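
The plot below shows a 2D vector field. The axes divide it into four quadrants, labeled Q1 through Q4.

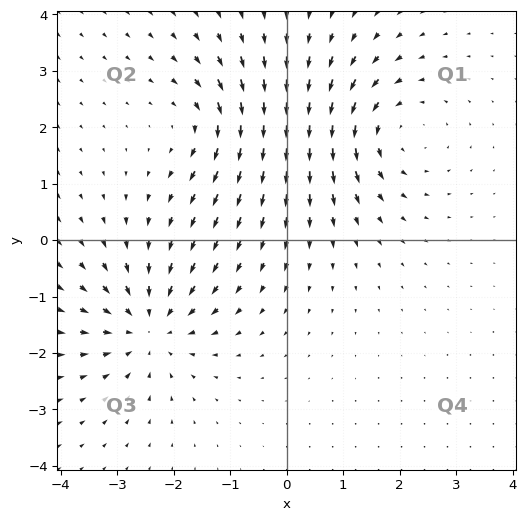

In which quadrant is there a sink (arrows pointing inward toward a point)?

The sink sits at approximately (-2.4, -1.5), which lies in quadrant Q3. The divergence there is about -5, negative as expected for a sink.

Q3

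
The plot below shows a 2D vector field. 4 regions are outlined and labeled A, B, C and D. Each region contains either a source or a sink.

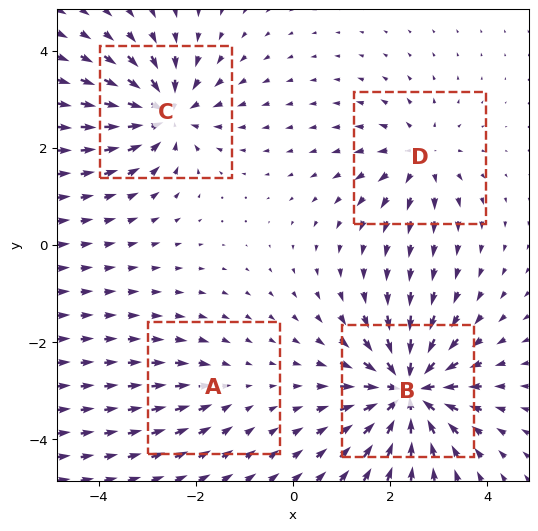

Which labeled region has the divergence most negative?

Divergence at each region's feature centre — A: about -2, B: about -8, C: about -6, D: about +4. Region B is most negative.

B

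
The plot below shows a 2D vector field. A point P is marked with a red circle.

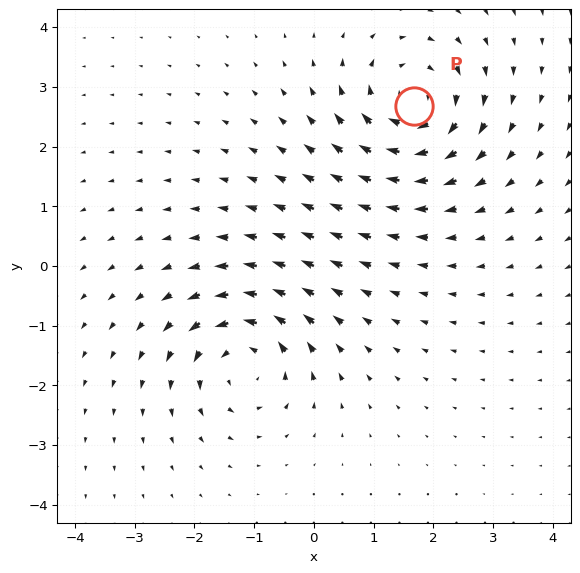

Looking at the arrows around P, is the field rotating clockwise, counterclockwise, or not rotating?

clockwise

Near P at (1.7, 2.7) the arrows circulate clockwise. The curl (z-component) there is about -4; negative curl means clockwise rotation.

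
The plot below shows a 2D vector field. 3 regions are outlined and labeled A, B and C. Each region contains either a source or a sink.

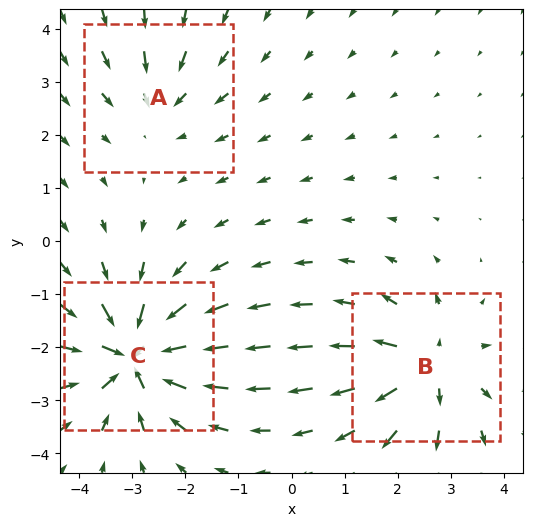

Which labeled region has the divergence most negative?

Divergence at each region's feature centre — A: about -3, B: about +4, C: about -6. Region C is most negative.

C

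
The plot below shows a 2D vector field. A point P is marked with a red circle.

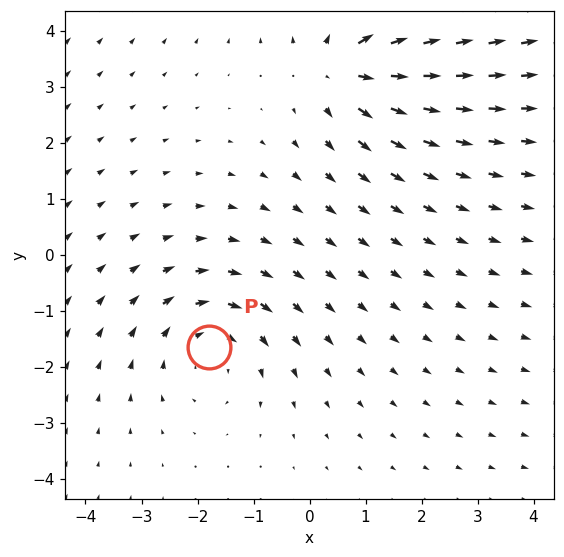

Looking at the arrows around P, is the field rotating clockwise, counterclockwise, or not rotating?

Near P at (-1.8, -1.6) the arrows circulate clockwise. The curl (z-component) there is about -3; negative curl means clockwise rotation.

clockwise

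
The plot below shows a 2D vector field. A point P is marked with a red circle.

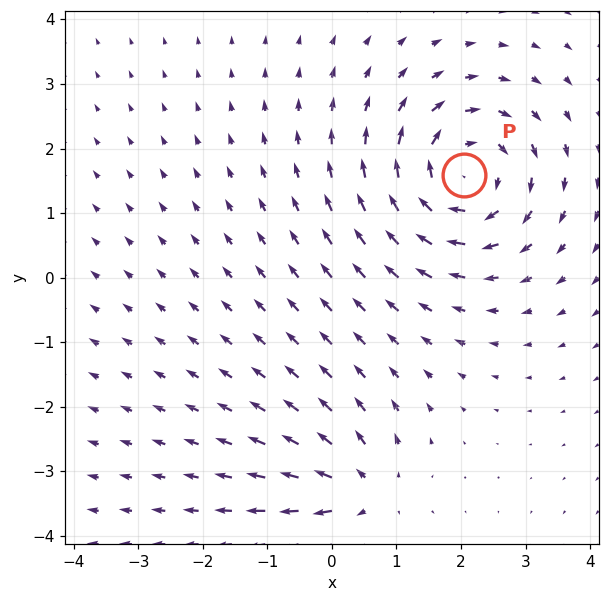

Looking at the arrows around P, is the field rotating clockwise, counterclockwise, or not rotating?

clockwise

Near P at (2.1, 1.6) the arrows circulate clockwise. The curl (z-component) there is about -4; negative curl means clockwise rotation.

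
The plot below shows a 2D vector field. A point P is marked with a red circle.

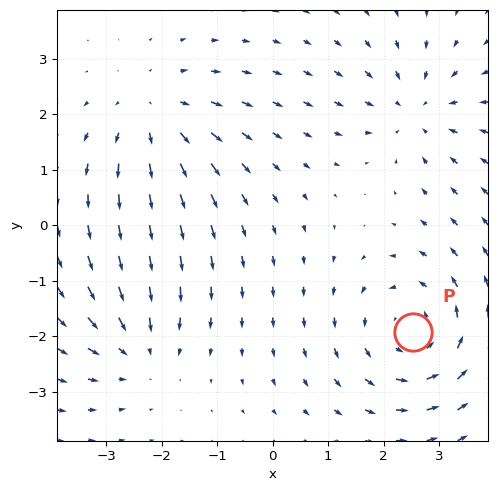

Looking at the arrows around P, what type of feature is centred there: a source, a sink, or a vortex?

At P (2.5, -1.9) the arrows circulate counterclockwise. Divergence ≈0, curl about +4 — near-zero divergence with nonzero curl is a vortex.

vortex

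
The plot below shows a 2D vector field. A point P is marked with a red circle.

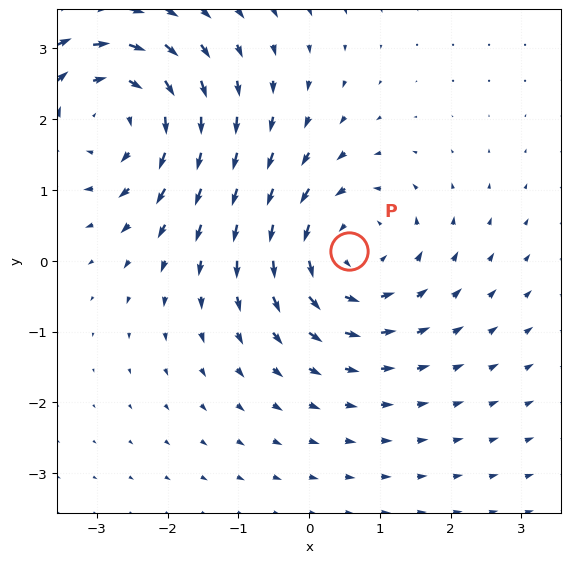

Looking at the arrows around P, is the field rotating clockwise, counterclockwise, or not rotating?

Near P at (0.6, 0.1) the arrows circulate counterclockwise. The curl (z-component) there is about +4; positive curl means counterclockwise rotation.

counterclockwise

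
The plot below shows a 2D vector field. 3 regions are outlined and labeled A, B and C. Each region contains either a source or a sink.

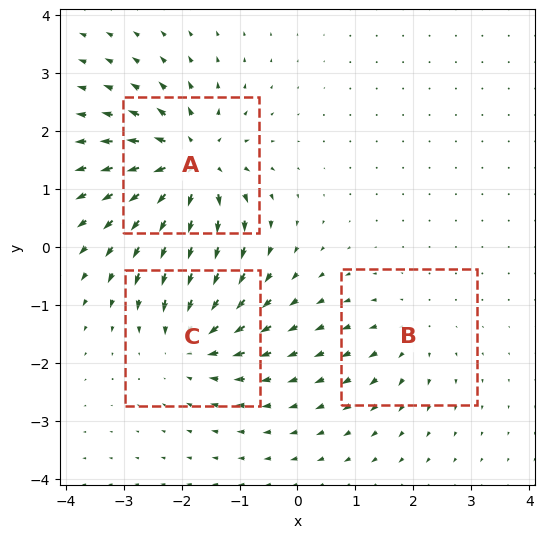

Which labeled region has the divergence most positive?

A

Divergence at each region's feature centre — A: about +6, B: about +2, C: about -4. Region A is most positive.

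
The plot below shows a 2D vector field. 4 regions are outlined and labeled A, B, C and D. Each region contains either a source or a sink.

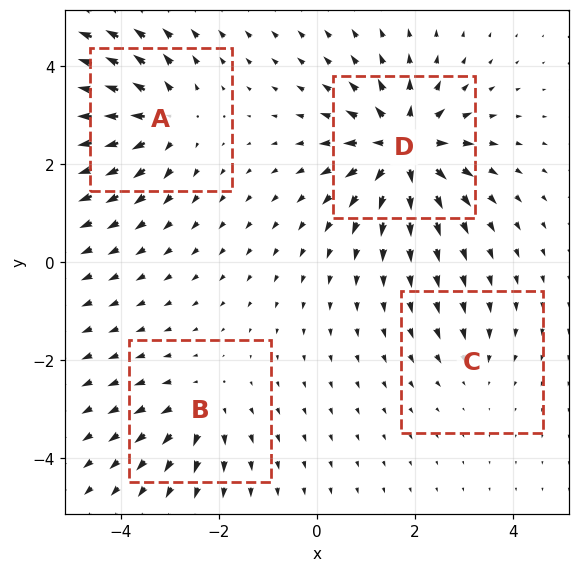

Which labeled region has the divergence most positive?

D

Divergence at each region's feature centre — A: about +6, B: about +4, C: about -3, D: about +9. Region D is most positive.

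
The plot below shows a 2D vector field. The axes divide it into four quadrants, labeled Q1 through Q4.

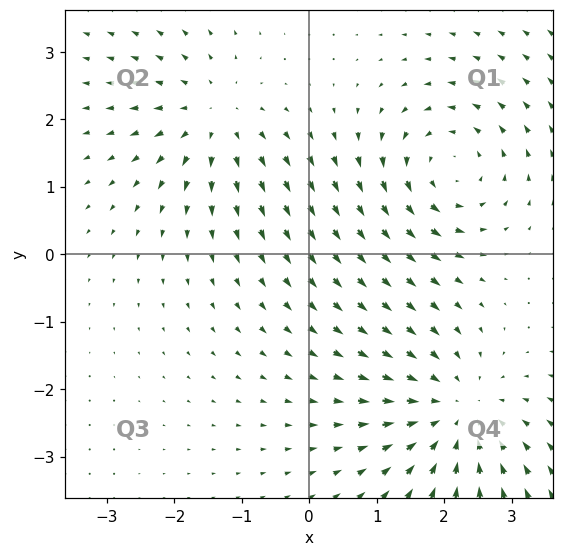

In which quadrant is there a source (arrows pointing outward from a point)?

The source sits at approximately (-1.4, 2.0), which lies in quadrant Q2. The divergence there is about +4, positive as expected for a source.

Q2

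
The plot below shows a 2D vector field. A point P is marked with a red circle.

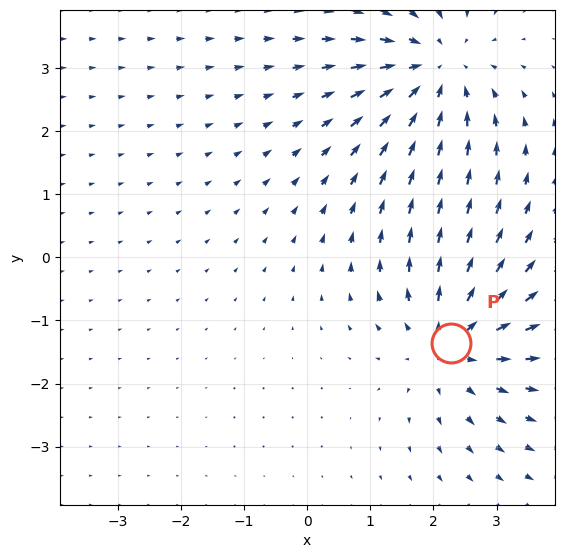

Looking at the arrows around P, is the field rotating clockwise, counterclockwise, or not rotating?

Near P at (2.3, -1.4) the arrows show no circulation. The curl there is ≈0.

not rotating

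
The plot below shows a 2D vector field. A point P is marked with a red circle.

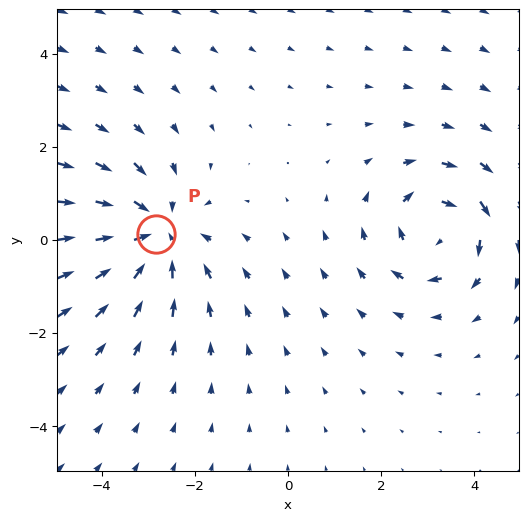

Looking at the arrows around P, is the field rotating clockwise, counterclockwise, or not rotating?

not rotating

Near P at (-2.8, 0.1) the arrows show no circulation. The curl there is ≈0.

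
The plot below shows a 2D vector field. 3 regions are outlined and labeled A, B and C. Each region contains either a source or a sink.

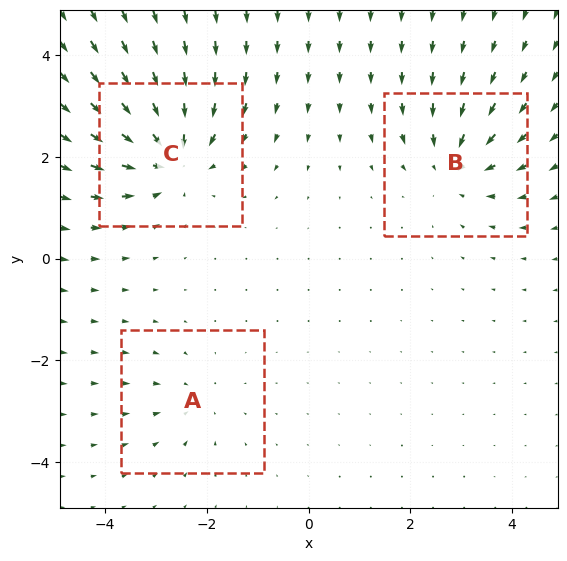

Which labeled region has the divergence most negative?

C

Divergence at each region's feature centre — A: about -2, B: about -4, C: about -5. Region C is most negative.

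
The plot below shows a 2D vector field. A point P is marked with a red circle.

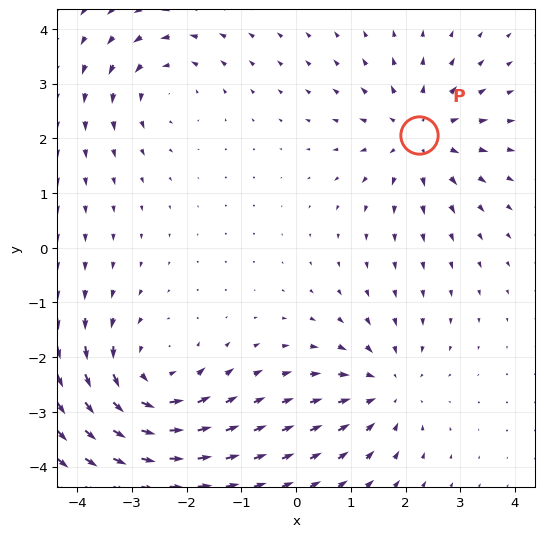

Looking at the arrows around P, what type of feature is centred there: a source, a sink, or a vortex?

At P (2.2, 2.1) the arrows spread outward. Divergence about +4, curl ≈0 — positive divergence with near-zero curl is a source.

source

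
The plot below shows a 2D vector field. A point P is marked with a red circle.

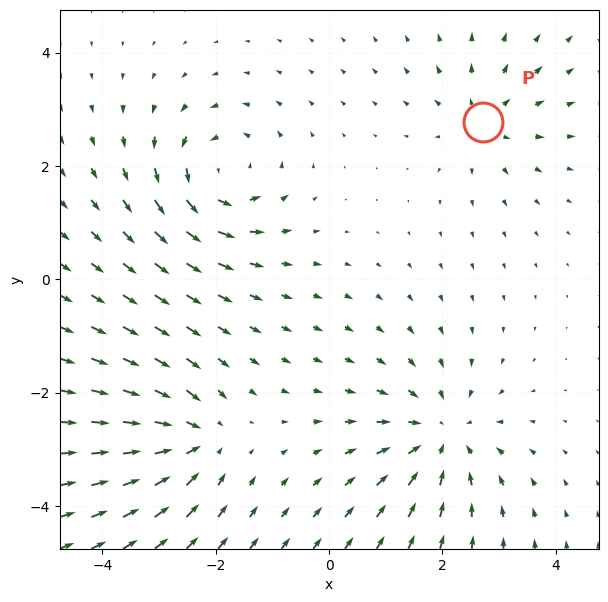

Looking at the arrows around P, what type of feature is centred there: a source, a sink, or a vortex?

At P (2.7, 2.8) the arrows spread outward. Divergence about +4, curl ≈0 — positive divergence with near-zero curl is a source.

source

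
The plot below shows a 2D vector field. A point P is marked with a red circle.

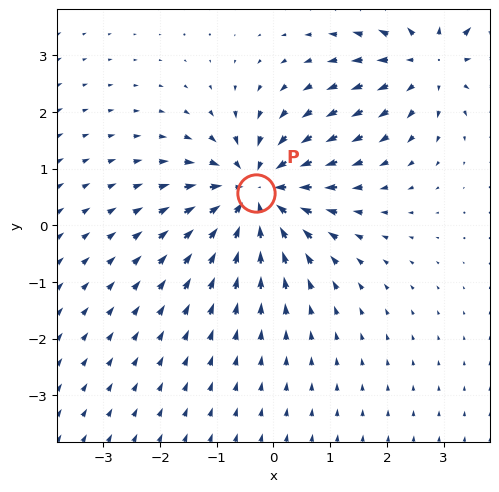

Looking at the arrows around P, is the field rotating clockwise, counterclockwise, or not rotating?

Near P at (-0.3, 0.6) the arrows show no circulation. The curl there is ≈0.

not rotating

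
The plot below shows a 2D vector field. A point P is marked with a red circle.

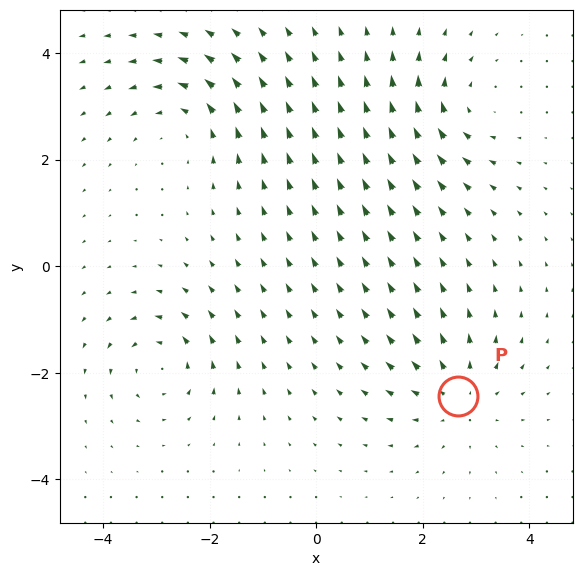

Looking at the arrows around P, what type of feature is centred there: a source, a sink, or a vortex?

At P (2.7, -2.4) the arrows spread outward. Divergence about +5, curl ≈0 — positive divergence with near-zero curl is a source.

source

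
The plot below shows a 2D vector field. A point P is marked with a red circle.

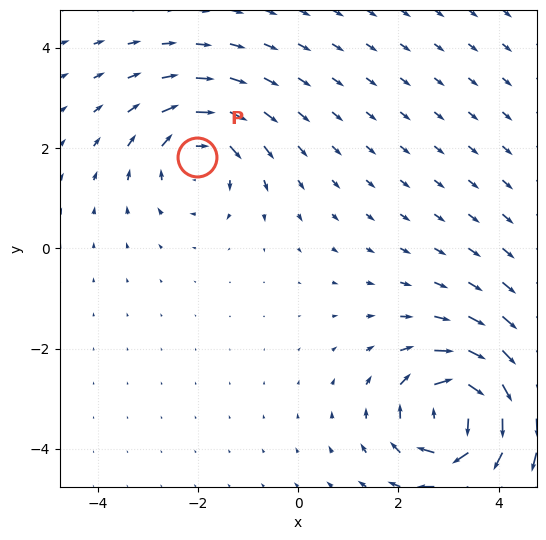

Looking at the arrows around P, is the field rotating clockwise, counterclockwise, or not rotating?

clockwise

Near P at (-2.0, 1.8) the arrows circulate clockwise. The curl (z-component) there is about -4; negative curl means clockwise rotation.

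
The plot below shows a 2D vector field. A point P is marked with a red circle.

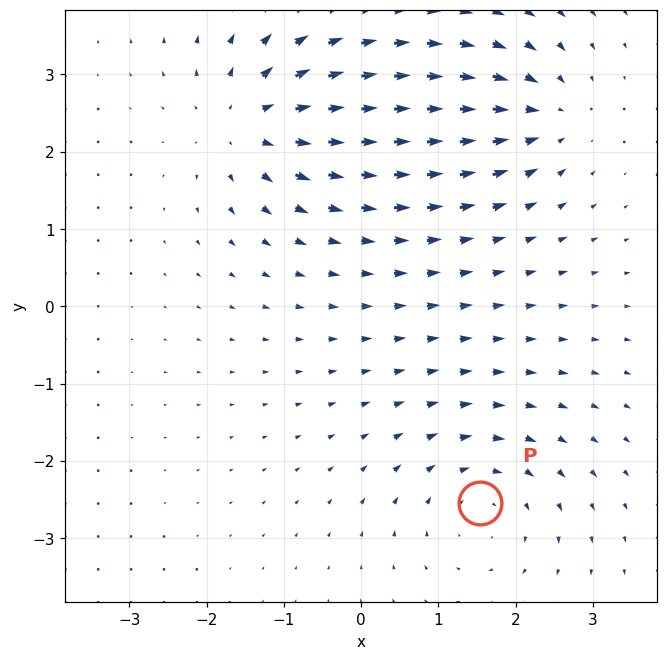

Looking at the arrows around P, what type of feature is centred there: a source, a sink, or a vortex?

At P (1.5, -2.5) the arrows circulate clockwise. Divergence ≈0, curl about -4 — near-zero divergence with nonzero curl is a vortex.

vortex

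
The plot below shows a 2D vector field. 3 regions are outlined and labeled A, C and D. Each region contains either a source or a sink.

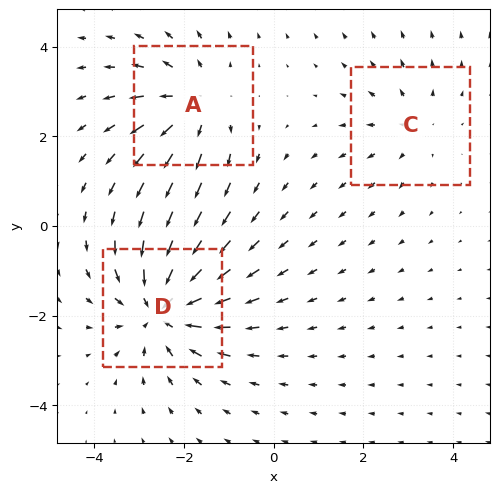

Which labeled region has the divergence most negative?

D

Divergence at each region's feature centre — A: about +3, C: about +2, D: about -5. Region D is most negative.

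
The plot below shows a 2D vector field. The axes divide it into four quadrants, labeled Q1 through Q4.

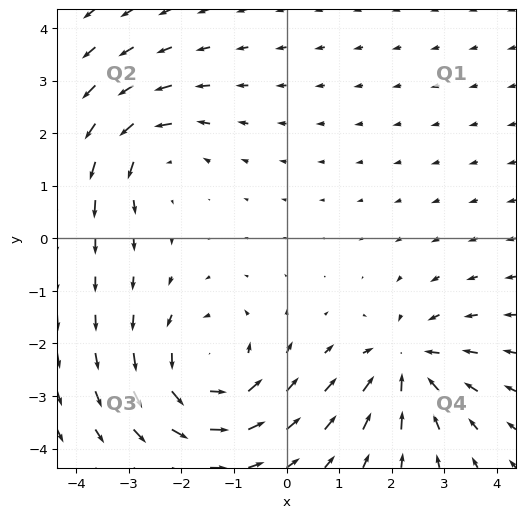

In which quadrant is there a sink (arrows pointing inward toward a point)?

The sink sits at approximately (2.3, -2.4), which lies in quadrant Q4. The divergence there is about -4, negative as expected for a sink.

Q4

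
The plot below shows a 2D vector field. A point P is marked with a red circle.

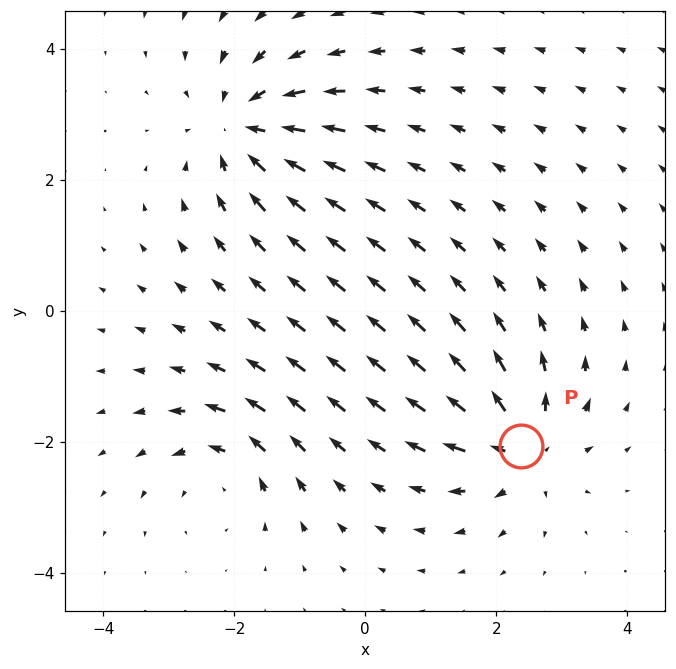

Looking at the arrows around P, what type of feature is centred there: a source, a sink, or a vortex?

At P (2.4, -2.1) the arrows spread outward. Divergence about +6, curl ≈0 — positive divergence with near-zero curl is a source.

source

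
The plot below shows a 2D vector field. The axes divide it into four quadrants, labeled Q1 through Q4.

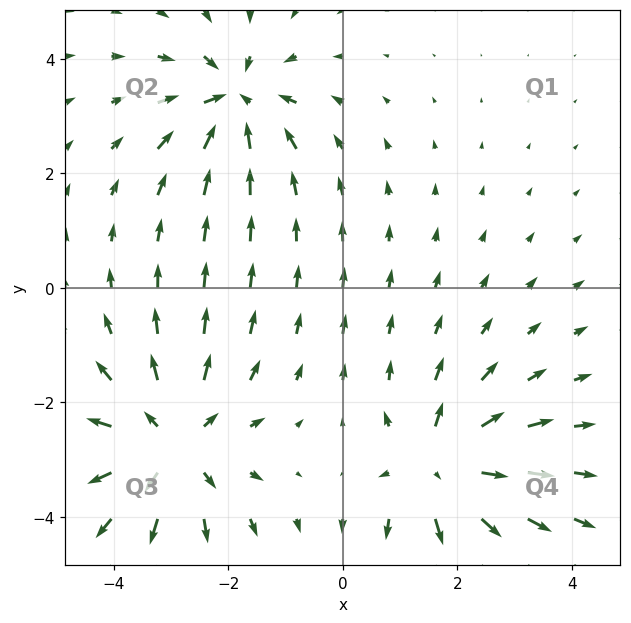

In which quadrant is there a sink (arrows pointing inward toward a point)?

The sink sits at approximately (-1.9, 3.3), which lies in quadrant Q2. The divergence there is about -4, negative as expected for a sink.

Q2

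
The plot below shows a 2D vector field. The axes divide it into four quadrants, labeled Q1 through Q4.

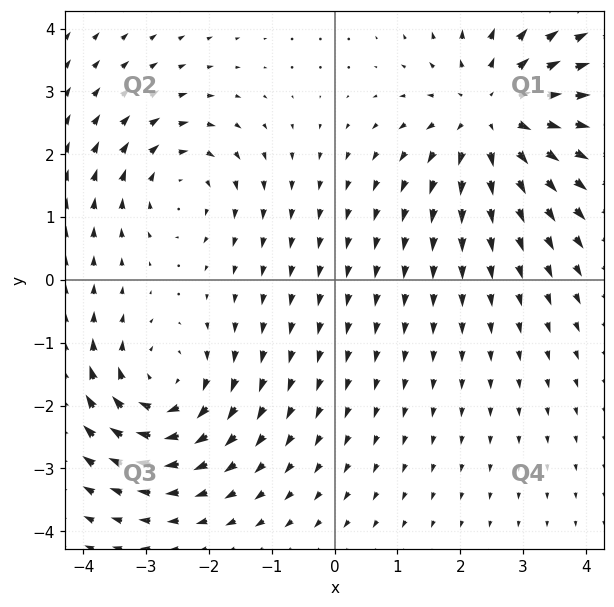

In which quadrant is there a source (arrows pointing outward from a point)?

The source sits at approximately (2.5, 2.6), which lies in quadrant Q1. The divergence there is about +4, positive as expected for a source.

Q1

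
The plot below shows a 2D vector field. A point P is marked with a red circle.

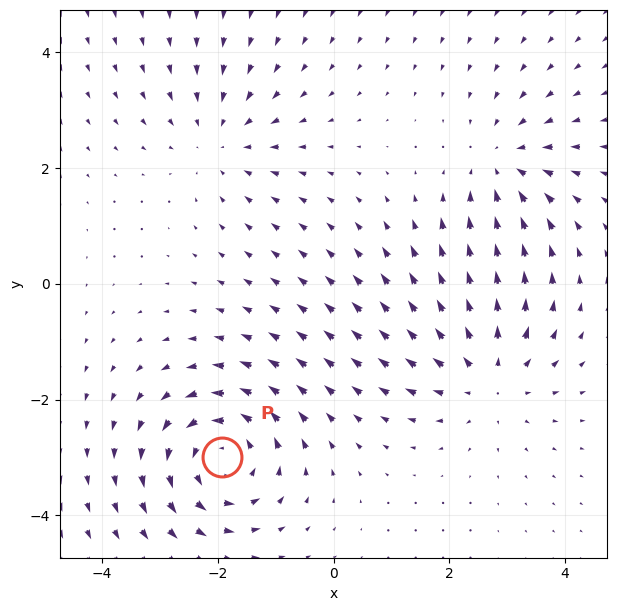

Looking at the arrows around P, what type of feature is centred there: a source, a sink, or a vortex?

At P (-1.9, -3.0) the arrows circulate counterclockwise. Divergence ≈0, curl about +4 — near-zero divergence with nonzero curl is a vortex.

vortex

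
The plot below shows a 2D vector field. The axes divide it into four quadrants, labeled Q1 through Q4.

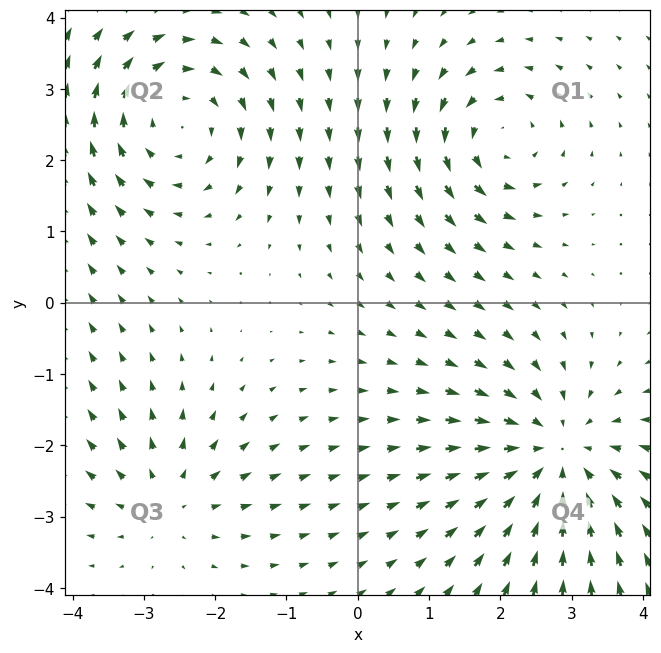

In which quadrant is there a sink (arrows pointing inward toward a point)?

Q4

The sink sits at approximately (2.8, -2.1), which lies in quadrant Q4. The divergence there is about -4, negative as expected for a sink.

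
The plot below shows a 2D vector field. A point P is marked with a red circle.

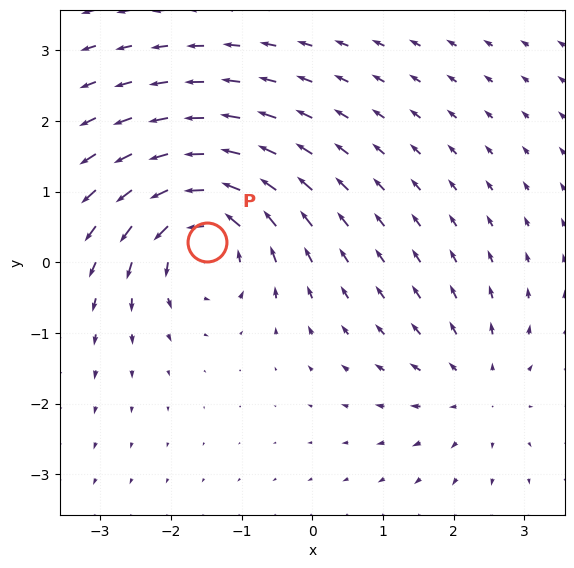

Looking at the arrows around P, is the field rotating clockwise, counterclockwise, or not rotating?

counterclockwise

Near P at (-1.5, 0.3) the arrows circulate counterclockwise. The curl (z-component) there is about +6; positive curl means counterclockwise rotation.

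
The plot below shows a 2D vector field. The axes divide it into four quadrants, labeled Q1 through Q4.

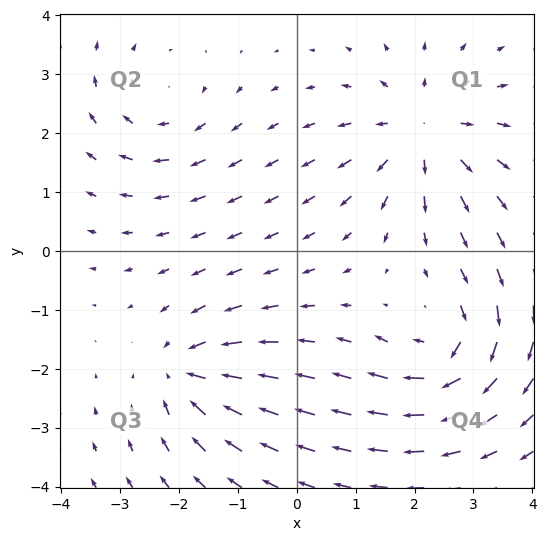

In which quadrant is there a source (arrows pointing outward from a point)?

Q1

The source sits at approximately (2.1, 2.0), which lies in quadrant Q1. The divergence there is about +5, positive as expected for a source.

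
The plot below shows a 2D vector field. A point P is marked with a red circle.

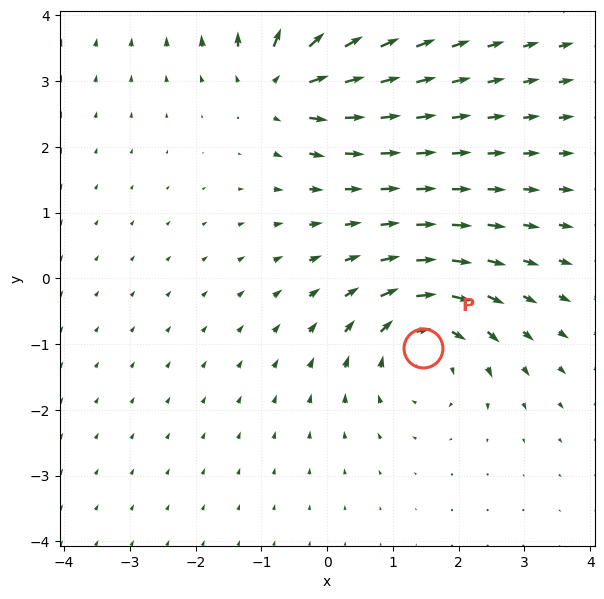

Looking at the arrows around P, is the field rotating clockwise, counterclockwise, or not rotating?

Near P at (1.5, -1.1) the arrows circulate clockwise. The curl (z-component) there is about -4; negative curl means clockwise rotation.

clockwise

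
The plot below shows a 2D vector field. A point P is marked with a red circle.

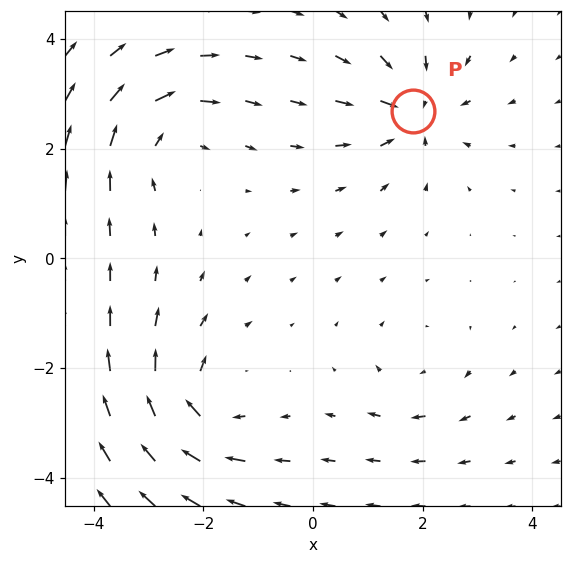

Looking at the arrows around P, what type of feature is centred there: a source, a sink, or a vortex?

At P (1.8, 2.7) the arrows converge inward. Divergence about -5, curl ≈0 — negative divergence with near-zero curl is a sink.

sink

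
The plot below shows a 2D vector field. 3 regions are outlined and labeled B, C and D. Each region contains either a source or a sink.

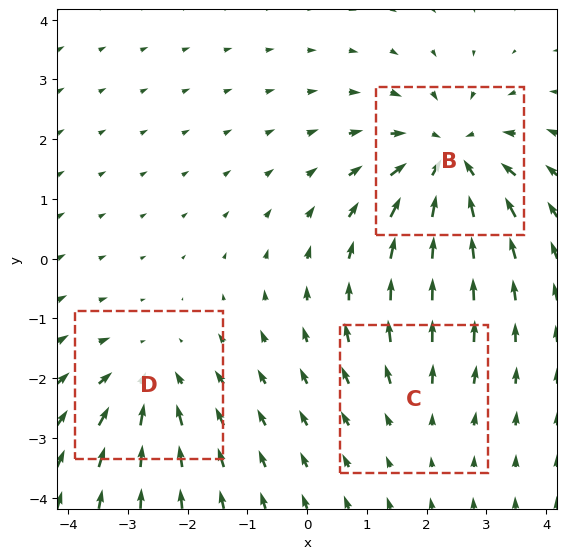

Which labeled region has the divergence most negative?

Divergence at each region's feature centre — B: about -5, C: about +2, D: about -3. Region B is most negative.

B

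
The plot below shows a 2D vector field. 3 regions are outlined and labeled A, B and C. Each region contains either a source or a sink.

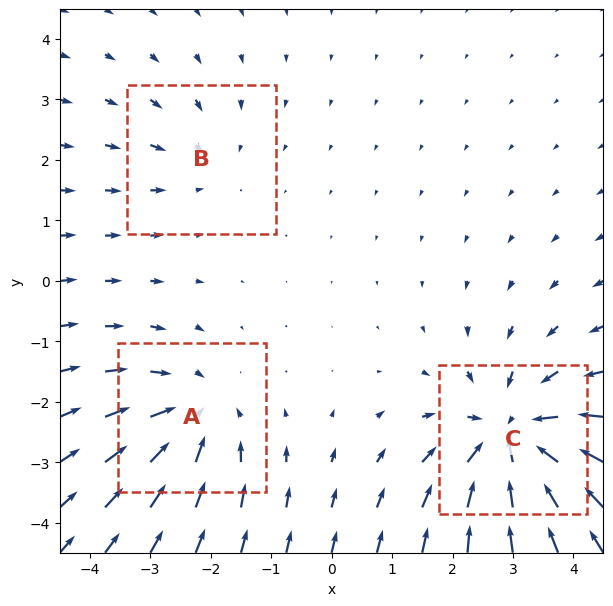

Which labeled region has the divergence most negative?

C

Divergence at each region's feature centre — A: about -3, B: about -2, C: about -5. Region C is most negative.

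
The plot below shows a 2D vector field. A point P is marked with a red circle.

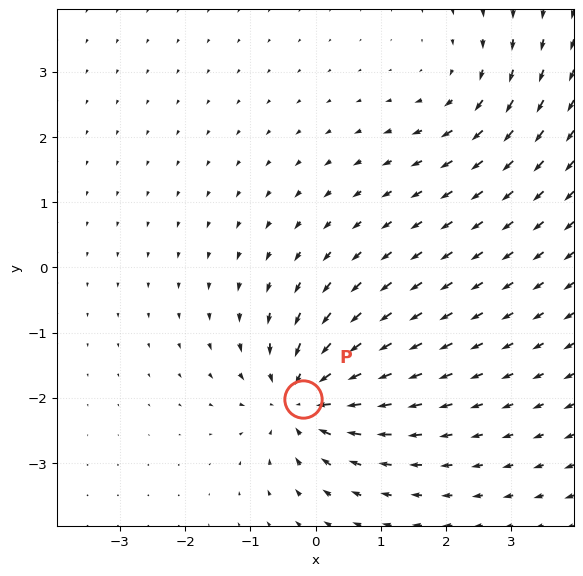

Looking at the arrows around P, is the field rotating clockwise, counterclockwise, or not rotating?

Near P at (-0.2, -2.0) the arrows show no circulation. The curl there is ≈0.

not rotating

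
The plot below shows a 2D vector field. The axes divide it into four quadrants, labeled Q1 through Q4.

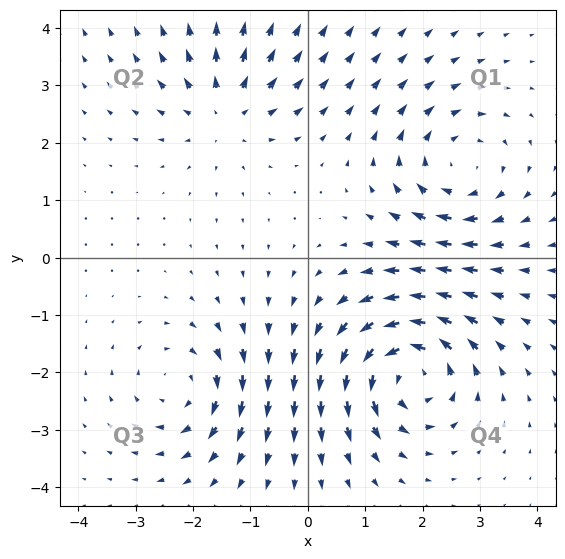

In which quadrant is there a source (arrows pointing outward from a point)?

Q2

The source sits at approximately (-1.4, 2.6), which lies in quadrant Q2. The divergence there is about +3, positive as expected for a source.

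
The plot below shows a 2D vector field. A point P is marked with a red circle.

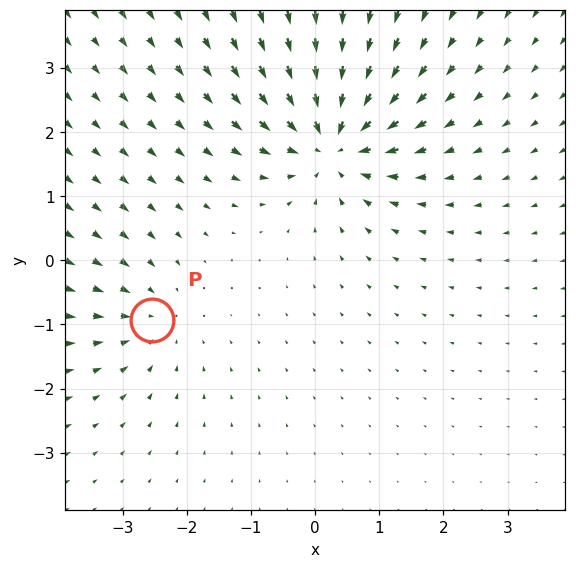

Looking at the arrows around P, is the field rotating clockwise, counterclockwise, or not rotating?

not rotating

Near P at (-2.5, -0.9) the arrows show no circulation. The curl there is ≈0.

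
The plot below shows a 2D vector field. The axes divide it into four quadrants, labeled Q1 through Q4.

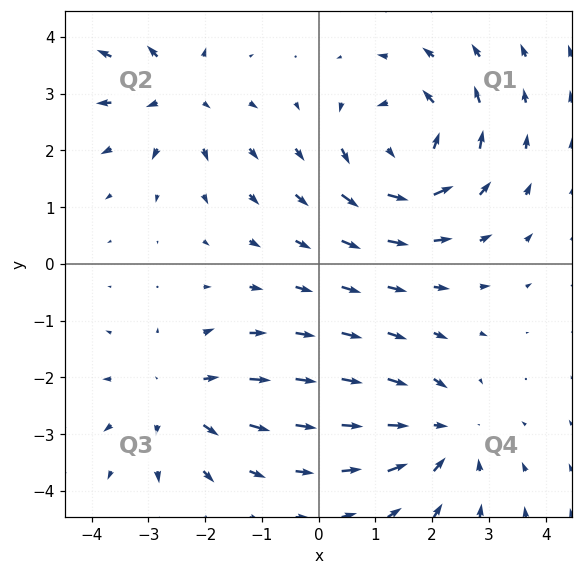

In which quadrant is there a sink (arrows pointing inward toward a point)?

The sink sits at approximately (2.2, -3.0), which lies in quadrant Q4. The divergence there is about -4, negative as expected for a sink.

Q4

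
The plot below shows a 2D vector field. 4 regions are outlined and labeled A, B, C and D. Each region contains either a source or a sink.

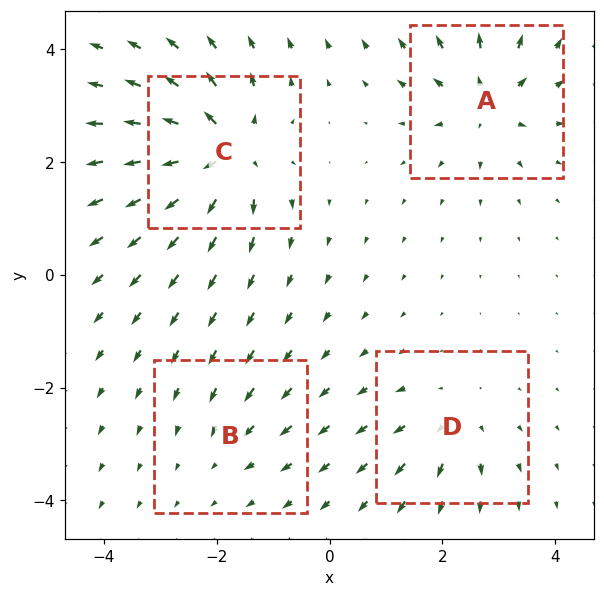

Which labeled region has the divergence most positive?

C

Divergence at each region's feature centre — A: about +6, B: about -2, C: about +8, D: about +4. Region C is most positive.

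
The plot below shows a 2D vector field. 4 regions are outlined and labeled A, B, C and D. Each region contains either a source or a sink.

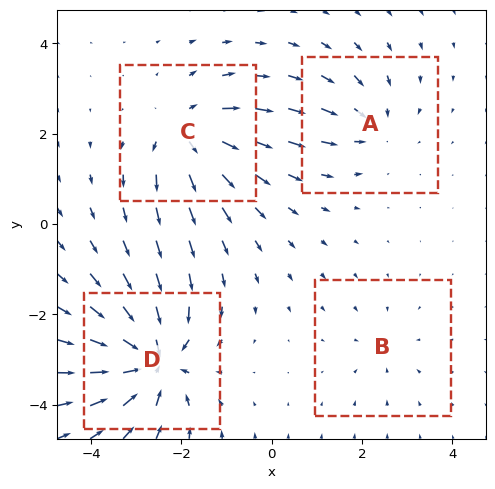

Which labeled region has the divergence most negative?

Divergence at each region's feature centre — A: about -4, B: about -2, C: about +5, D: about -8. Region D is most negative.

D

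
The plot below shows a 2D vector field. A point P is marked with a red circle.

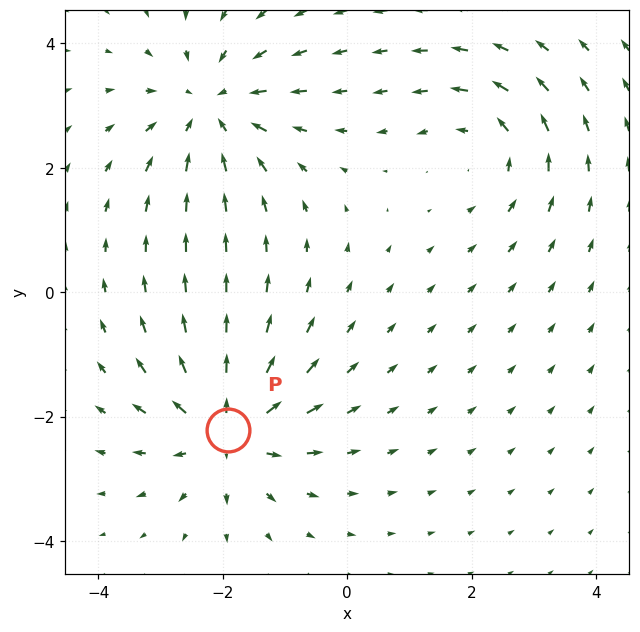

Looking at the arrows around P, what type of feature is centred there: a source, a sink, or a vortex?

source

At P (-1.9, -2.2) the arrows spread outward. Divergence about +5, curl ≈0 — positive divergence with near-zero curl is a source.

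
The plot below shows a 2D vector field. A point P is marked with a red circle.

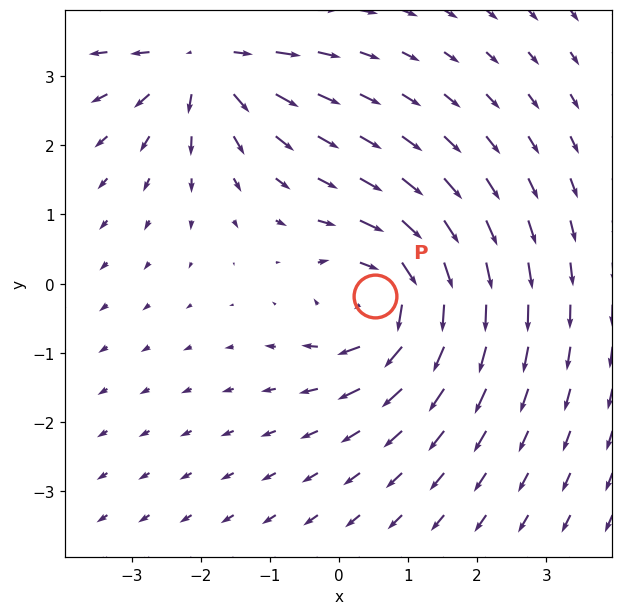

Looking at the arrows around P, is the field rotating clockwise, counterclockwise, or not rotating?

Near P at (0.5, -0.2) the arrows circulate clockwise. The curl (z-component) there is about -6; negative curl means clockwise rotation.

clockwise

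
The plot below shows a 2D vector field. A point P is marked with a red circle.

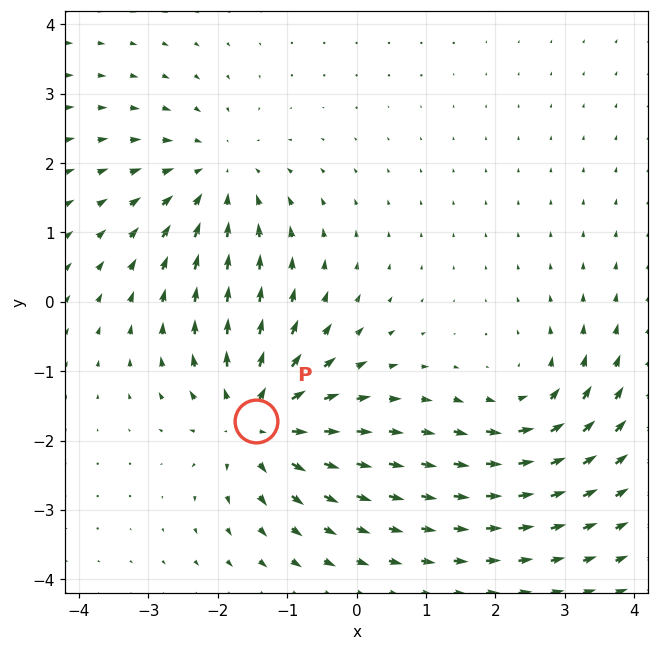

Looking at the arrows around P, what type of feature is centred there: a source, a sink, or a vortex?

source

At P (-1.4, -1.7) the arrows spread outward. Divergence about +5, curl ≈0 — positive divergence with near-zero curl is a source.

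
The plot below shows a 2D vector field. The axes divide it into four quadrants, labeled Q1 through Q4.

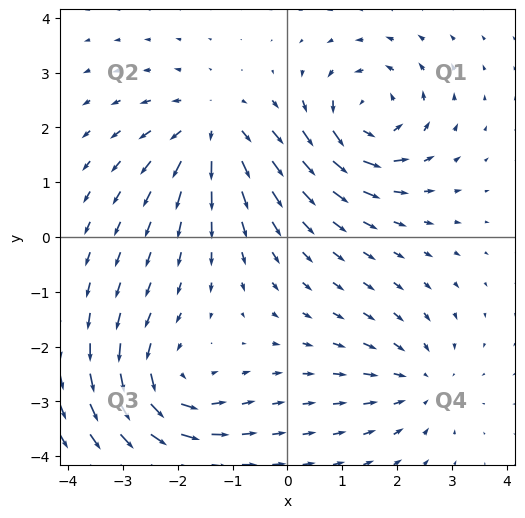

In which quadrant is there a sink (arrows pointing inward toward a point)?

Q4

The sink sits at approximately (2.4, -2.6), which lies in quadrant Q4. The divergence there is about -3, negative as expected for a sink.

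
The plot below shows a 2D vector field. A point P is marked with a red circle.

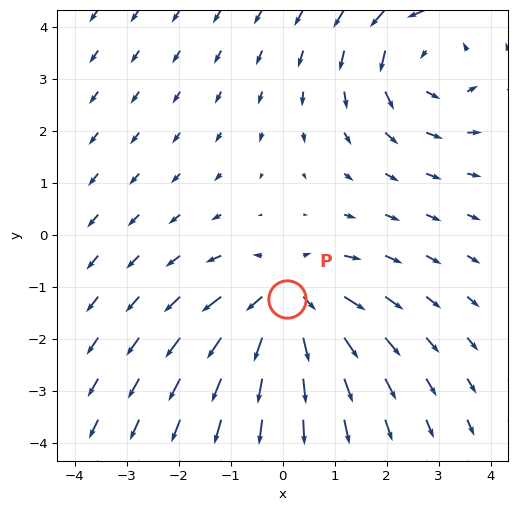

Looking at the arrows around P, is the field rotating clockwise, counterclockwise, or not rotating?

not rotating

Near P at (0.1, -1.2) the arrows show no circulation. The curl there is ≈0.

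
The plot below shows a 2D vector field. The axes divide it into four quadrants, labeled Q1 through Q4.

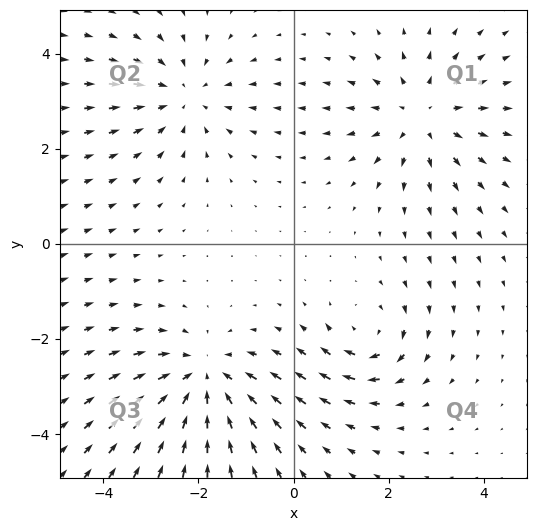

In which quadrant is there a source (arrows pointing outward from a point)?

Q1

The source sits at approximately (2.7, 2.7), which lies in quadrant Q1. The divergence there is about +4, positive as expected for a source.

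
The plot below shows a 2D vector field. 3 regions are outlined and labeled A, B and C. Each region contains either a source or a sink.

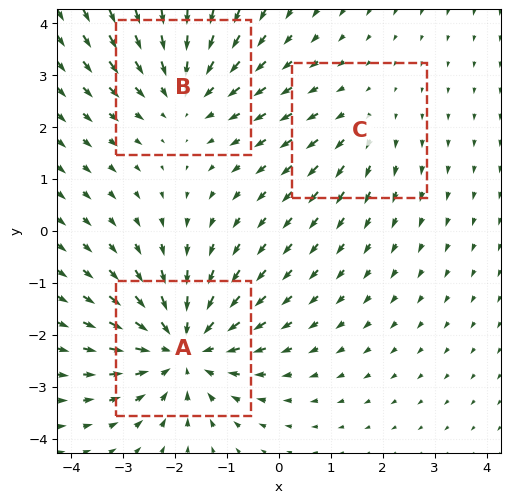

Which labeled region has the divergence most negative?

Divergence at each region's feature centre — A: about -4, B: about -3, C: about +2. Region A is most negative.

A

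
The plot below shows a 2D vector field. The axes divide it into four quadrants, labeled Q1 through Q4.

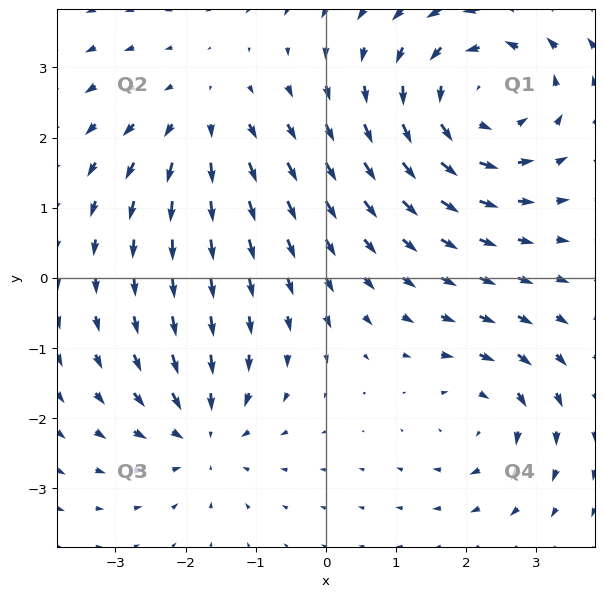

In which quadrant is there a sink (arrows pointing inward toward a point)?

The sink sits at approximately (-1.8, -2.2), which lies in quadrant Q3. The divergence there is about -3, negative as expected for a sink.

Q3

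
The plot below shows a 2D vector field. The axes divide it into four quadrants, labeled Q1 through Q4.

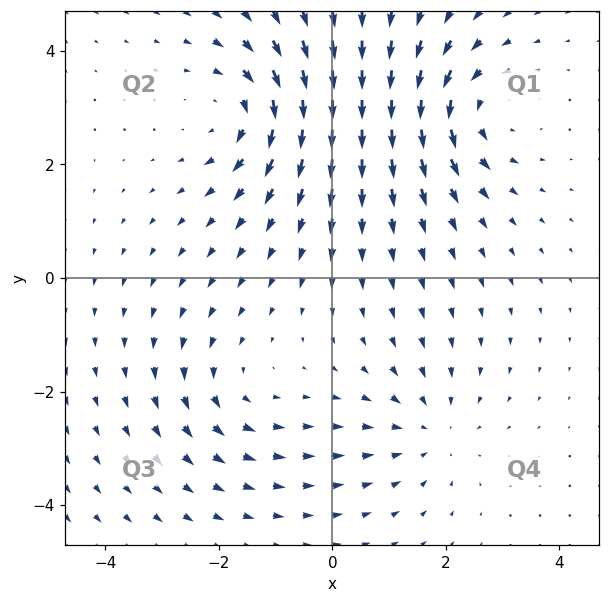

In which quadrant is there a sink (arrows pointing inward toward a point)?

The sink sits at approximately (1.7, -2.7), which lies in quadrant Q4. The divergence there is about -3, negative as expected for a sink.

Q4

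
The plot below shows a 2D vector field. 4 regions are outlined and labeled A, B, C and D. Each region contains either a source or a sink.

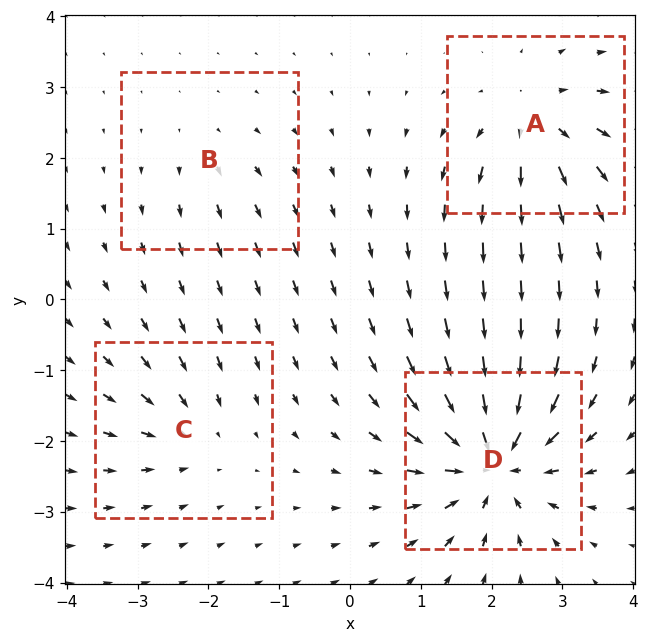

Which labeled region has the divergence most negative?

Divergence at each region's feature centre — A: about +6, B: about +2, C: about -4, D: about -9. Region D is most negative.

D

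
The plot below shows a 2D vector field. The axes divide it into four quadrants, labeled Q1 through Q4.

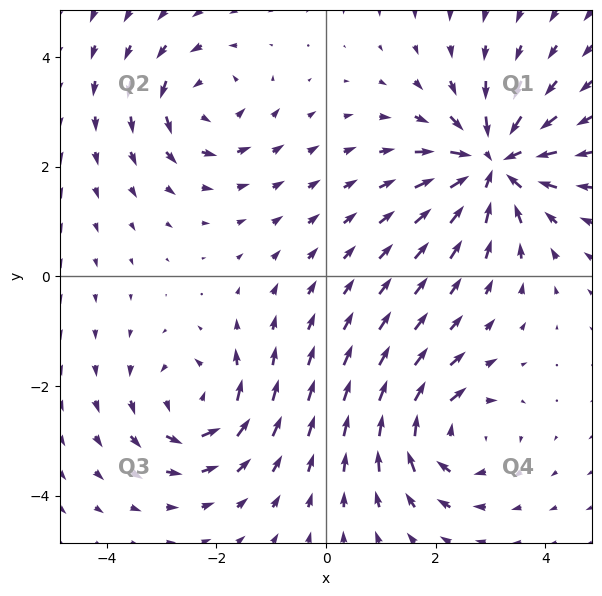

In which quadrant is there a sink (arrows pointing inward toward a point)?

Q1

The sink sits at approximately (3.1, 2.0), which lies in quadrant Q1. The divergence there is about -6, negative as expected for a sink.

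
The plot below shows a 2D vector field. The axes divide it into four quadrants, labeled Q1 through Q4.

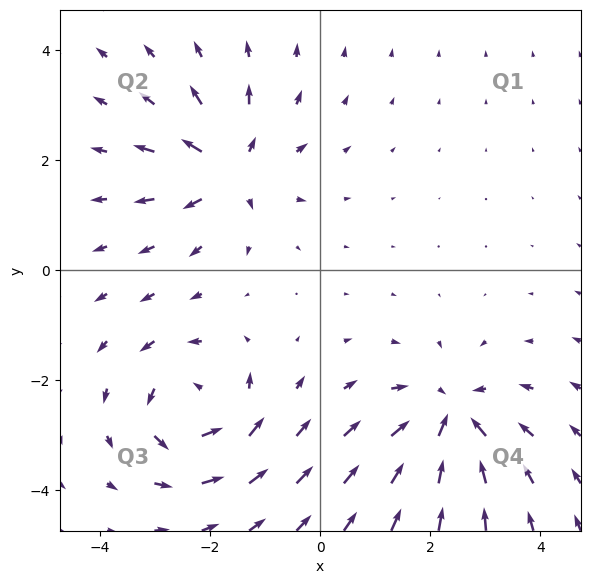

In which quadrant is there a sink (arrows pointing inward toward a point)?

The sink sits at approximately (2.4, -2.7), which lies in quadrant Q4. The divergence there is about -5, negative as expected for a sink.

Q4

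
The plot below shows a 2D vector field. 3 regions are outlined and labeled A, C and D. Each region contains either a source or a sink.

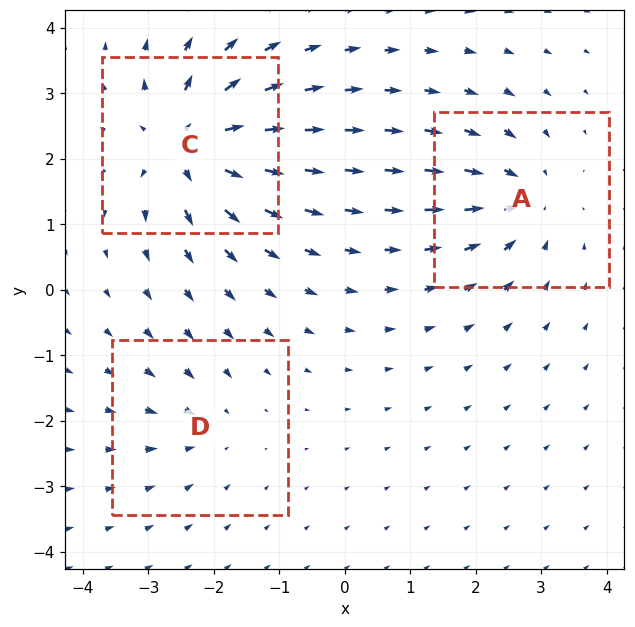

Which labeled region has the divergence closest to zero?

D

Divergence at each region's feature centre — A: about -4, C: about +6, D: about -2. Region D is closest to zero.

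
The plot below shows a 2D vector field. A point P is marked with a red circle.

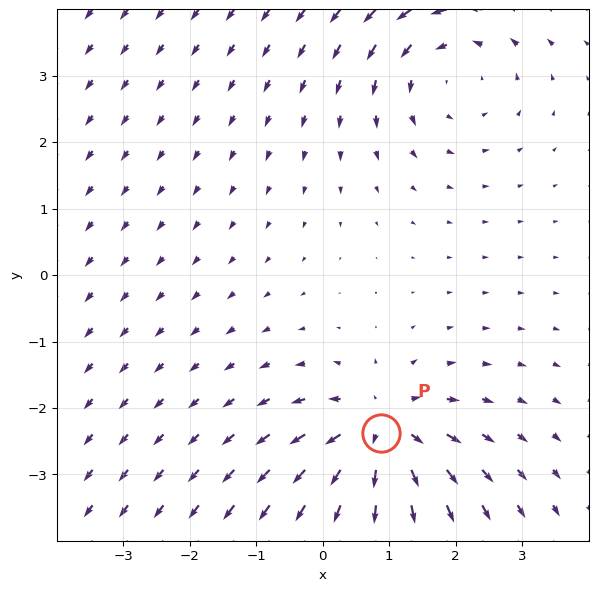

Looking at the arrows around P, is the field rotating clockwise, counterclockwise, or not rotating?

not rotating

Near P at (0.9, -2.4) the arrows show no circulation. The curl there is ≈0.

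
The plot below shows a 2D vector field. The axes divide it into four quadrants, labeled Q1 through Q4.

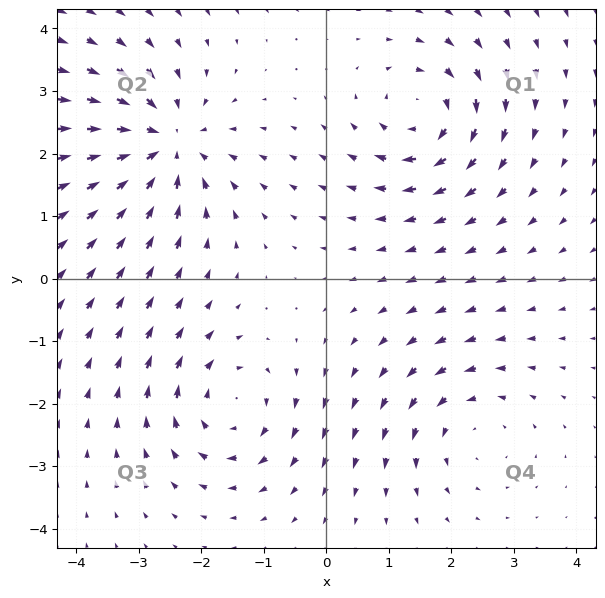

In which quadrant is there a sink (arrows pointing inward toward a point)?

Q2

The sink sits at approximately (-2.6, 2.1), which lies in quadrant Q2. The divergence there is about -6, negative as expected for a sink.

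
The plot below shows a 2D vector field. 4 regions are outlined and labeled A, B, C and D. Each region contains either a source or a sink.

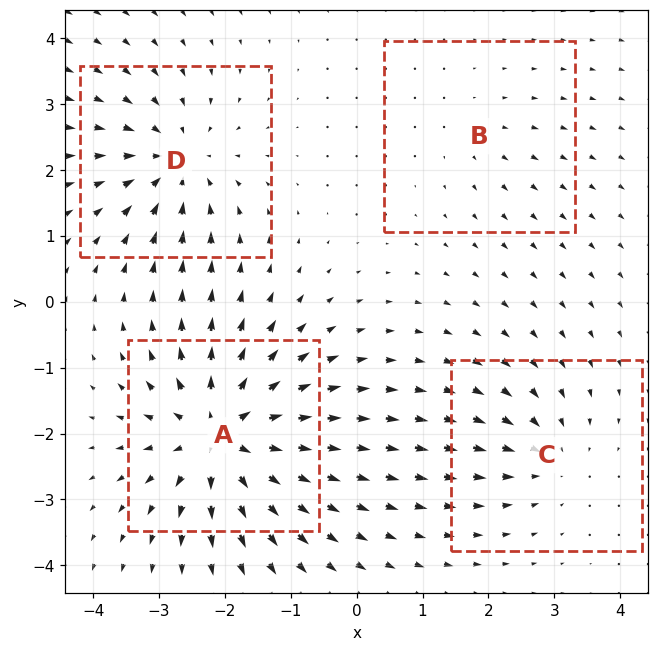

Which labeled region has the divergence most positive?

A

Divergence at each region's feature centre — A: about +8, B: about +2, C: about -4, D: about -5. Region A is most positive.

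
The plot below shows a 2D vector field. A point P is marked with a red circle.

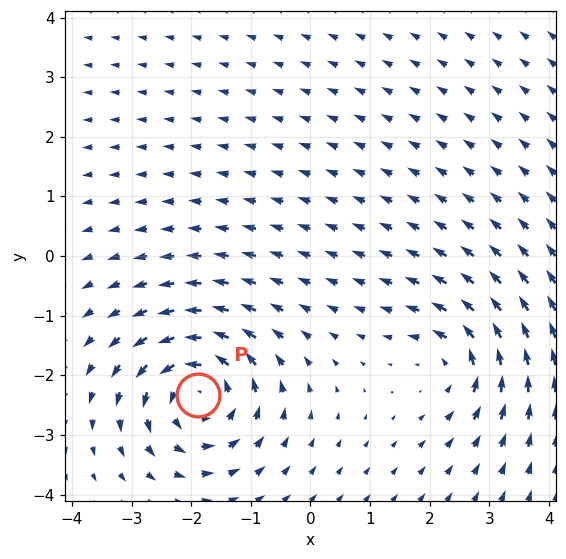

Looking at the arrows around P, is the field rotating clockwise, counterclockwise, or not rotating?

counterclockwise

Near P at (-1.9, -2.3) the arrows circulate counterclockwise. The curl (z-component) there is about +5; positive curl means counterclockwise rotation.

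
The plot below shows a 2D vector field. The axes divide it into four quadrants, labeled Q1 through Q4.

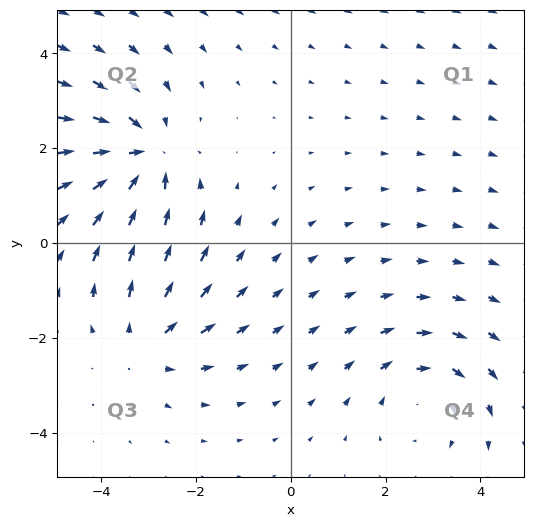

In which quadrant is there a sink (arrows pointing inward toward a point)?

Q2

The sink sits at approximately (-3.1, 1.8), which lies in quadrant Q2. The divergence there is about -5, negative as expected for a sink.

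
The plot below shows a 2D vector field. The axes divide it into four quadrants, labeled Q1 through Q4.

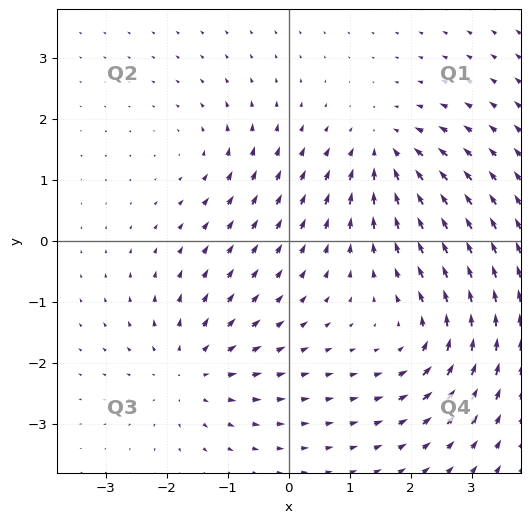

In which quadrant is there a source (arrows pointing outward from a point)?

Q3

The source sits at approximately (-1.6, -2.1), which lies in quadrant Q3. The divergence there is about +4, positive as expected for a source.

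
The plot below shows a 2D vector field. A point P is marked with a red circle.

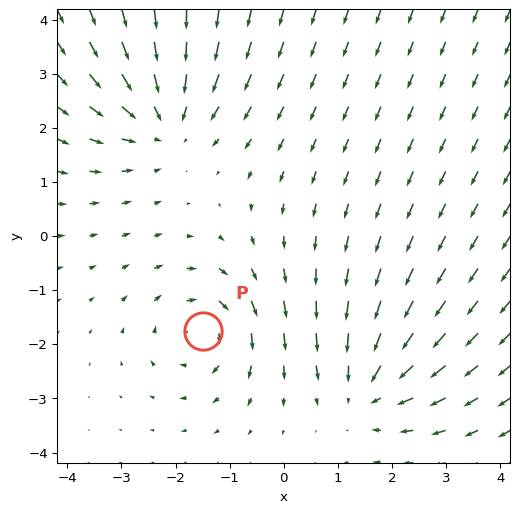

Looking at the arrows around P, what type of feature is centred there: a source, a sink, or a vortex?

vortex

At P (-1.5, -1.7) the arrows circulate clockwise. Divergence ≈0, curl about -3 — near-zero divergence with nonzero curl is a vortex.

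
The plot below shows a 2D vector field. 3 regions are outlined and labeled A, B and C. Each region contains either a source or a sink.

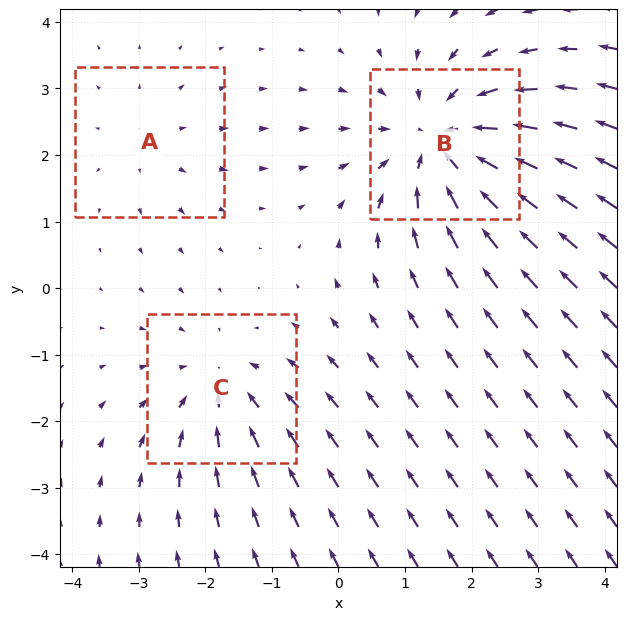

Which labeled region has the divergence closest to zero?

Divergence at each region's feature centre — A: about +2, B: about -4, C: about -3. Region A is closest to zero.

A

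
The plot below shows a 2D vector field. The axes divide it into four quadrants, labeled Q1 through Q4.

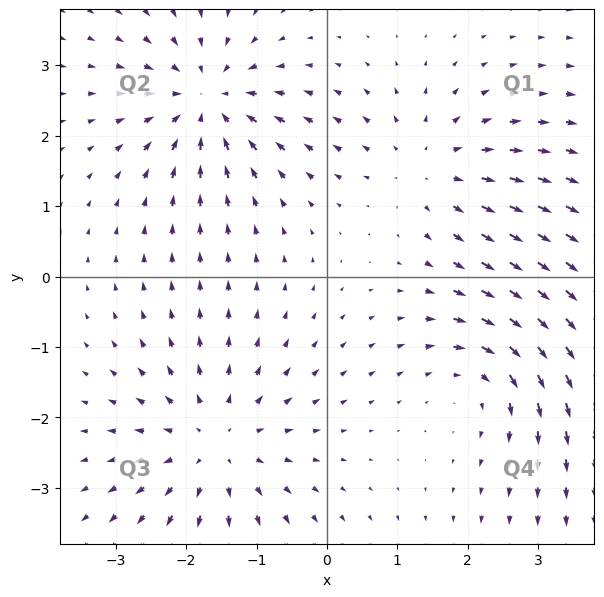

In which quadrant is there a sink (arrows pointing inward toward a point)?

The sink sits at approximately (-1.7, 2.5), which lies in quadrant Q2. The divergence there is about -4, negative as expected for a sink.

Q2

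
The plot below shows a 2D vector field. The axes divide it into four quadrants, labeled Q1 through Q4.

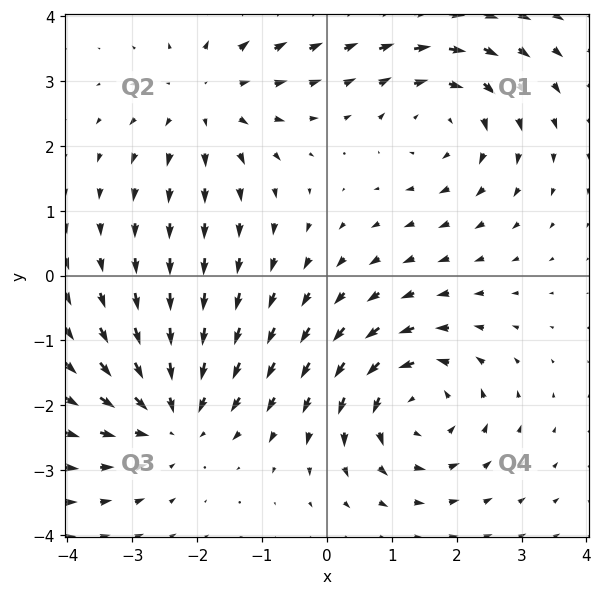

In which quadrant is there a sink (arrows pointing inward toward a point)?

Q3

The sink sits at approximately (-2.4, -2.2), which lies in quadrant Q3. The divergence there is about -4, negative as expected for a sink.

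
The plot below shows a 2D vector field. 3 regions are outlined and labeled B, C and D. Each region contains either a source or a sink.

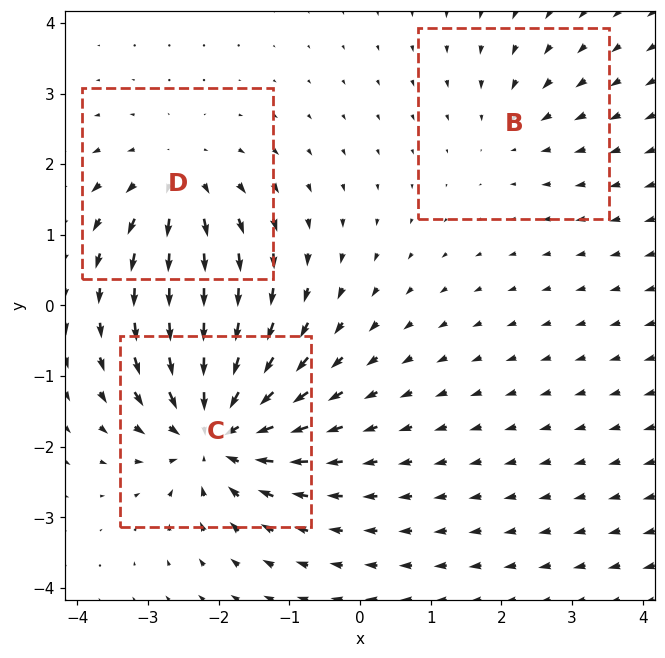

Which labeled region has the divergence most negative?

C

Divergence at each region's feature centre — B: about -2, C: about -6, D: about +4. Region C is most negative.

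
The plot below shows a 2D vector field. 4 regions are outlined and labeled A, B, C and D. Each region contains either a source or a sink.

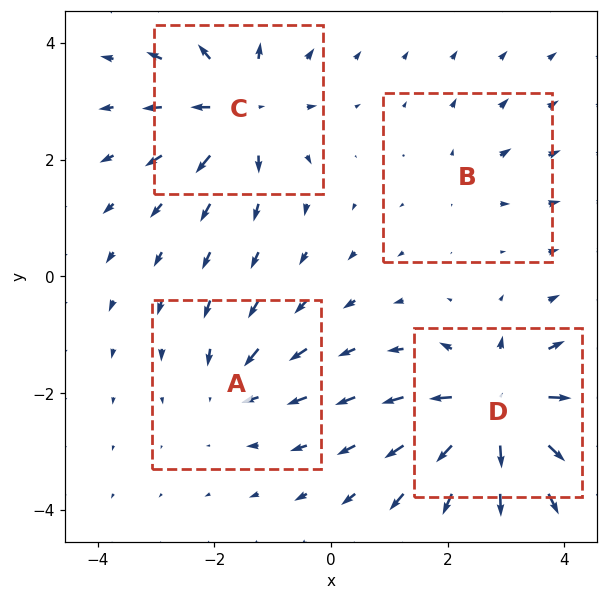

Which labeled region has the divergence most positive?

Divergence at each region's feature centre — A: about -4, B: about +3, C: about +6, D: about +9. Region D is most positive.

D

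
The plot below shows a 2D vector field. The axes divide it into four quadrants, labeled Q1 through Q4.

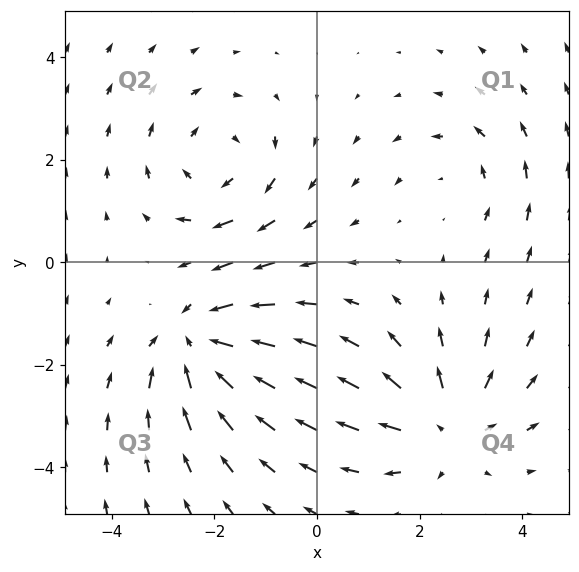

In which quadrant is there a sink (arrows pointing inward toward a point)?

The sink sits at approximately (-2.3, -1.6), which lies in quadrant Q3. The divergence there is about -6, negative as expected for a sink.

Q3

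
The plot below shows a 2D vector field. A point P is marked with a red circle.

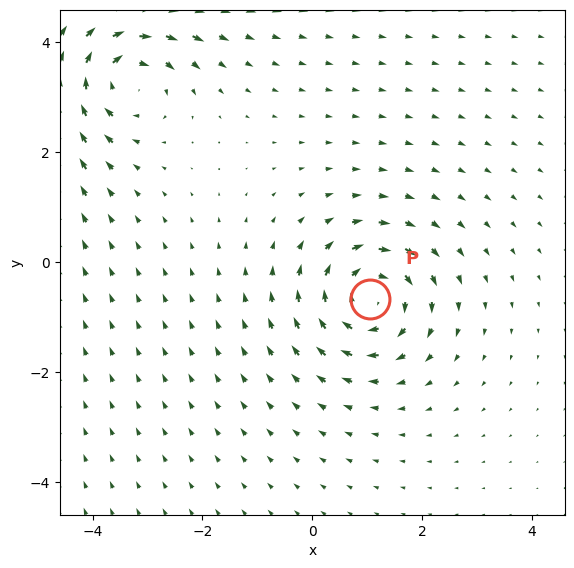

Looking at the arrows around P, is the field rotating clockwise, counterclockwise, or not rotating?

clockwise

Near P at (1.1, -0.7) the arrows circulate clockwise. The curl (z-component) there is about -5; negative curl means clockwise rotation.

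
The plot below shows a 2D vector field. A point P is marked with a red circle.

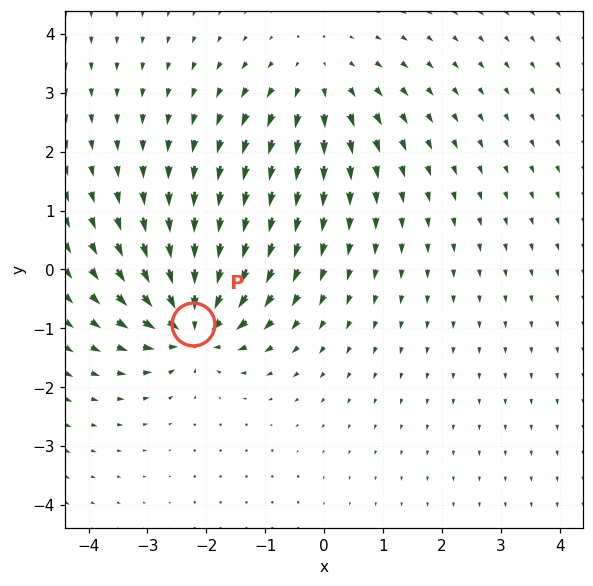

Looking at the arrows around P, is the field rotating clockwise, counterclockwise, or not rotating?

not rotating

Near P at (-2.2, -0.9) the arrows show no circulation. The curl there is ≈0.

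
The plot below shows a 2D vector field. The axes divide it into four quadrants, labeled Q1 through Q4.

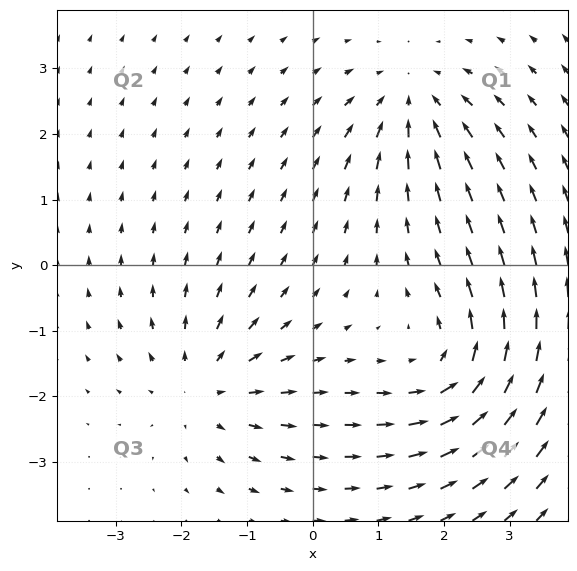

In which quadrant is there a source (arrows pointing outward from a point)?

Q3

The source sits at approximately (-1.6, -1.9), which lies in quadrant Q3. The divergence there is about +3, positive as expected for a source.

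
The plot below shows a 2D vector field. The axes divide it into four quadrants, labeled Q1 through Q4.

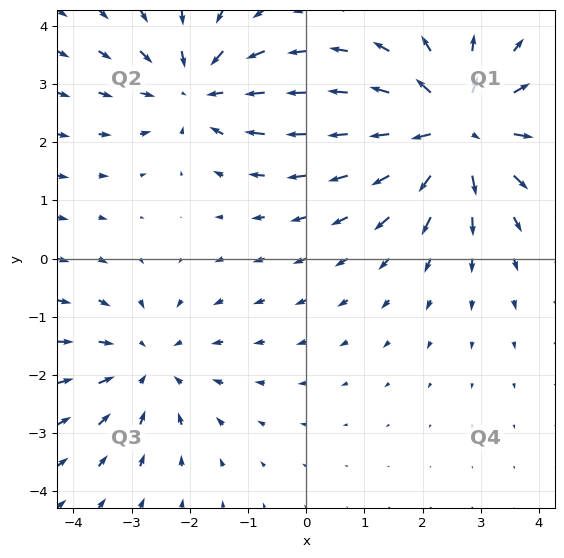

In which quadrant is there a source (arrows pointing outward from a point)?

The source sits at approximately (2.6, 2.2), which lies in quadrant Q1. The divergence there is about +4, positive as expected for a source.

Q1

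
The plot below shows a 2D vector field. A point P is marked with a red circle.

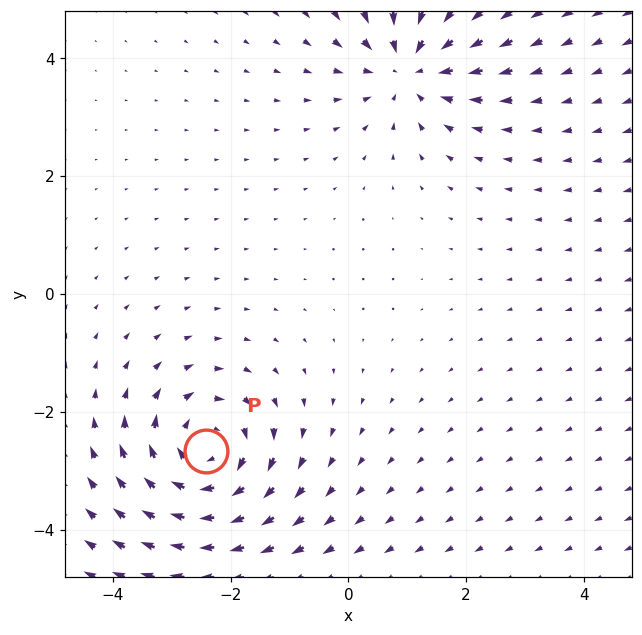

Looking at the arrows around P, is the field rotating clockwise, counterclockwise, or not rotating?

Near P at (-2.4, -2.7) the arrows circulate clockwise. The curl (z-component) there is about -3; negative curl means clockwise rotation.

clockwise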